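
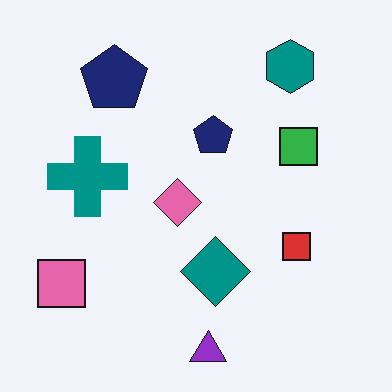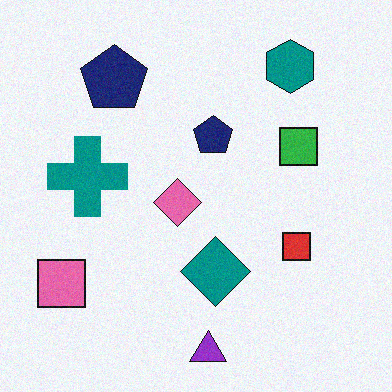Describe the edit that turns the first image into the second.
Degraded with a light layer of grain.

Random speckle covers the whole image, including the flat background.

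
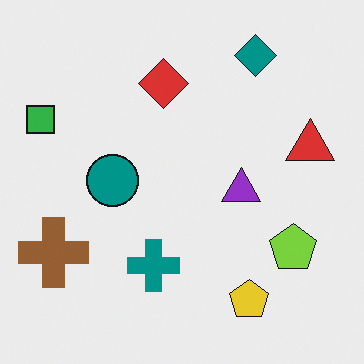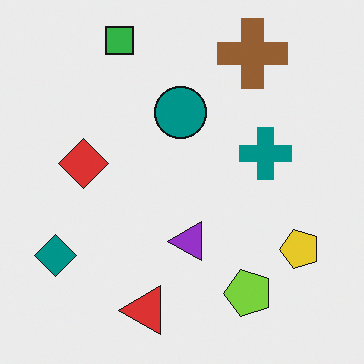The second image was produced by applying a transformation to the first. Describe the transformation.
The image was transposed (reflected across the top-left ↔ bottom-right diagonal).

Shapes have swapped their row and column positions — what was in the top-right is now in the bottom-left — a diagonal reflection.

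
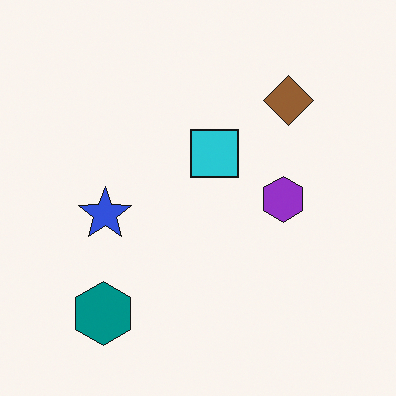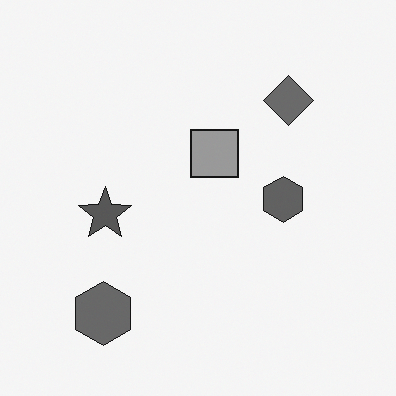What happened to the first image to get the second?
This is the original image converted to grayscale.

All color is removed — every shape is now a shade of grey.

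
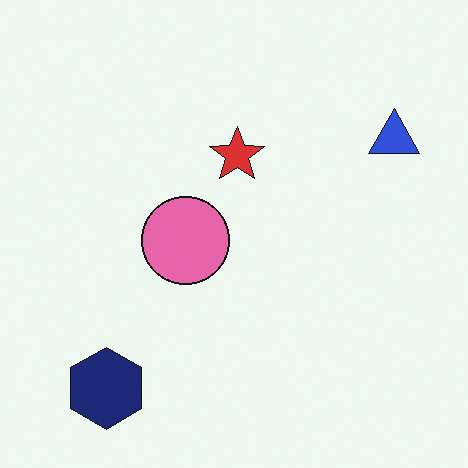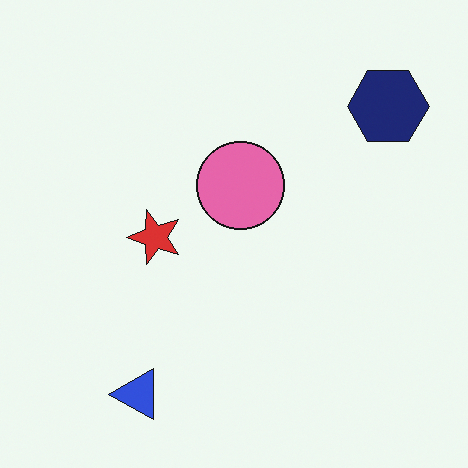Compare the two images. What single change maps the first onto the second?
The image was transposed (reflected across the top-left ↔ bottom-right diagonal).

Shapes have swapped their row and column positions — what was in the top-right is now in the bottom-left — a diagonal reflection.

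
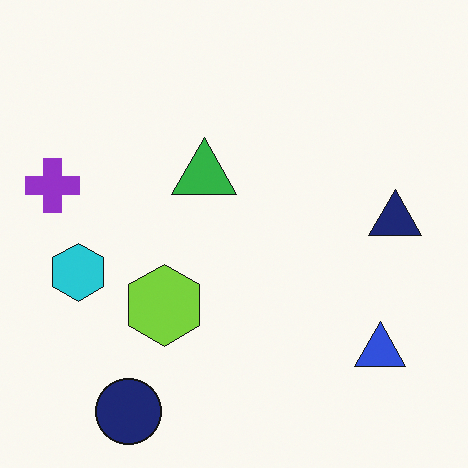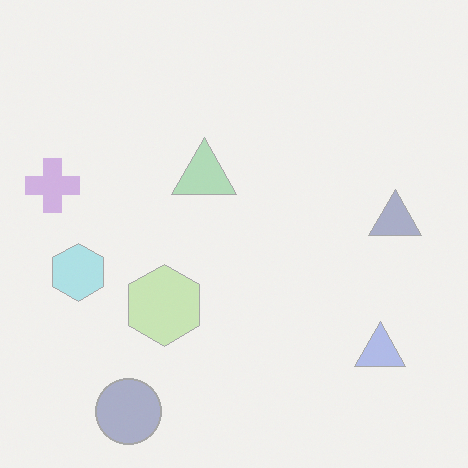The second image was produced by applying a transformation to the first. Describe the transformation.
Washed out (contrast reduced).

Tones are pushed toward mid-grey across the whole image — a global contrast change.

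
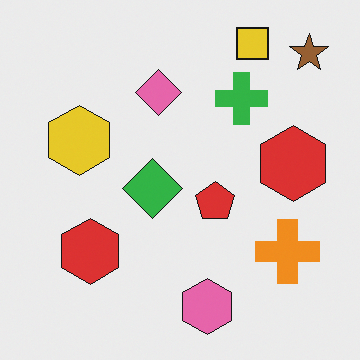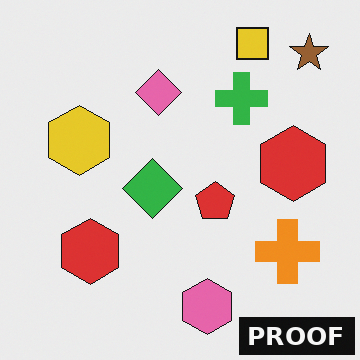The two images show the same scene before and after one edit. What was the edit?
It was watermarked with the text "PROOF" in the lower-right corner.

A dark label reading "PROOF" appears in the lower-right corner.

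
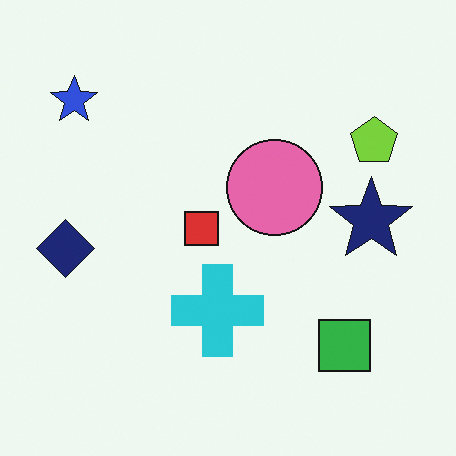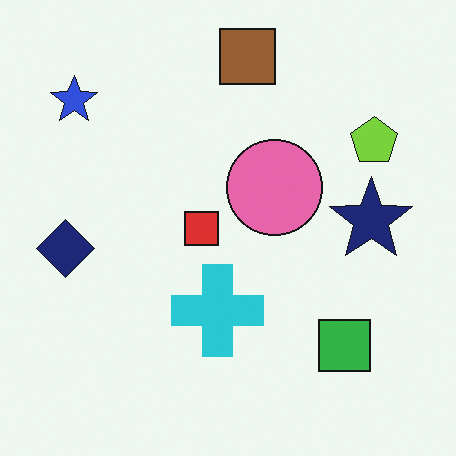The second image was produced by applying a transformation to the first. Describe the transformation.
This is the original image overlaid with an additional brown square.

A brown square appears in the second image that is absent from the first.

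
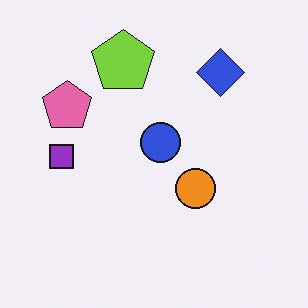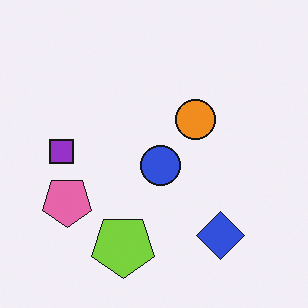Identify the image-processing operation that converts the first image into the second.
Flipped vertically (top ↔ bottom).

The lime pentagon is in the top of the first image and the bottom of the second — shapes on opposite sides of the horizontal midline have swapped in a mirror flip.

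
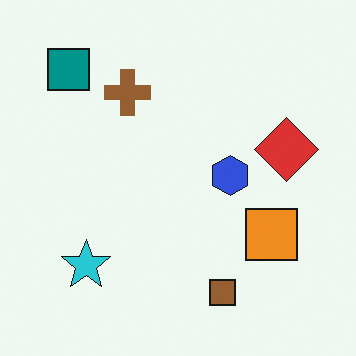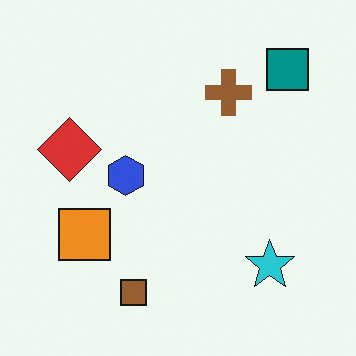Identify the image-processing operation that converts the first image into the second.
The transformation is: flipped horizontally (left ↔ right).

The teal square is in the top-left of the first image and the top-right of the second — shapes on opposite sides of the vertical midline have swapped in a mirror flip.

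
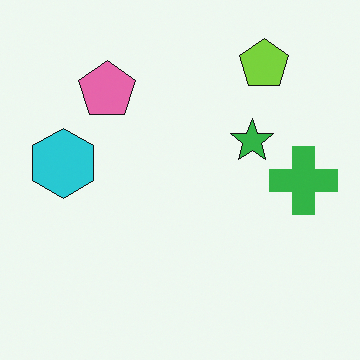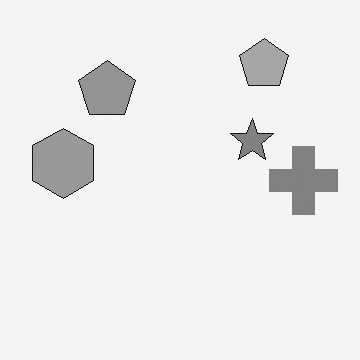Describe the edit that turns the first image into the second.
Converted to grayscale.

All color is removed — every shape is now a shade of grey.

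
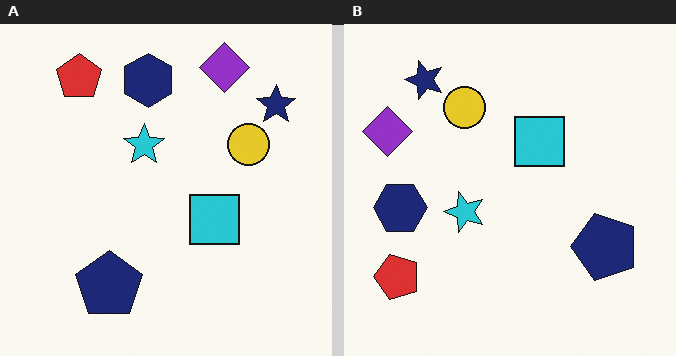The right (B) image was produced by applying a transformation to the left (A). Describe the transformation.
It was rotated 90° counter-clockwise.

The red pentagon sits in the top-left of the left (A) image and the bottom-left of the right (B) — consistent with a whole-image 90° counter-clockwise rotation.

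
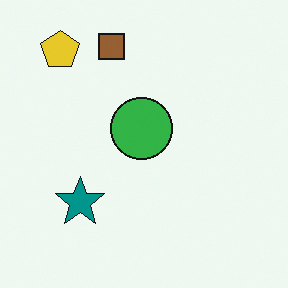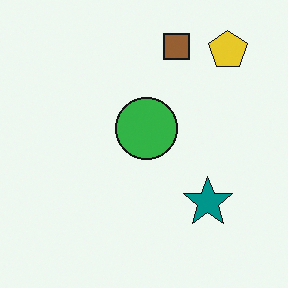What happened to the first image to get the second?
Flipped horizontally (left ↔ right).

The yellow pentagon is in the top-left of the first image and the top-right of the second — shapes on opposite sides of the vertical midline have swapped in a mirror flip.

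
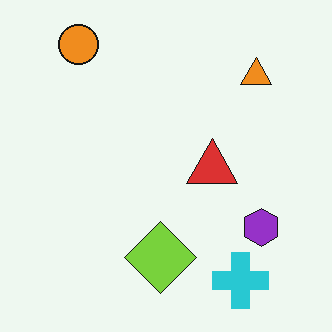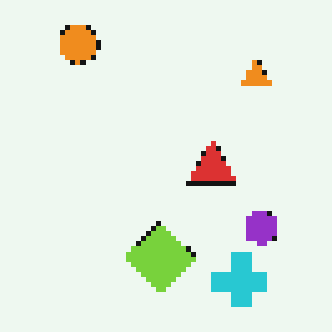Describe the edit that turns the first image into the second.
The second image is the first lightly pixelated (a mild mosaic effect).

Shapes are reduced to large square blocks; fine edges and outlines are lost — a downscale-then-upscale (mosaic) effect.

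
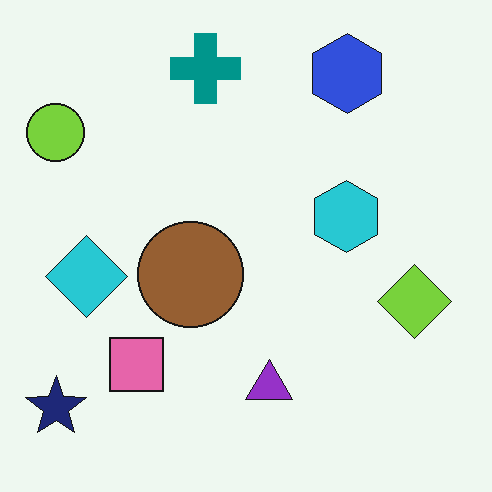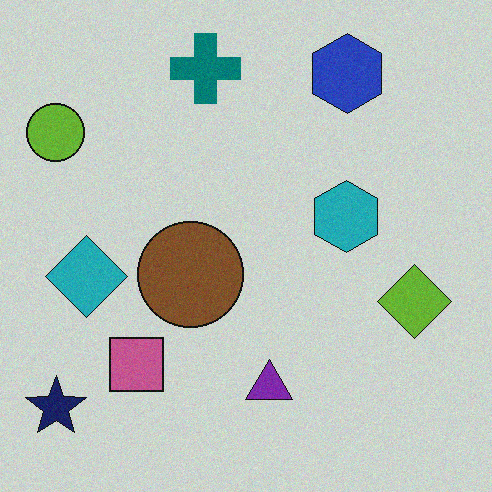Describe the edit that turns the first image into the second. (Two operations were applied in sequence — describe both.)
The image was slightly darkened, then degraded with subtle gaussian noise.

Every pixel — background and shapes alike — is uniformly darkened. Random speckle covers the whole image, including the flat background.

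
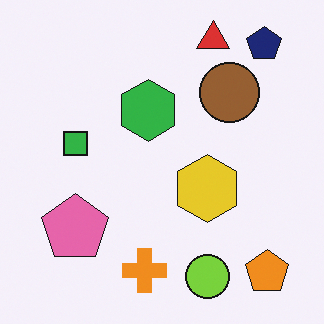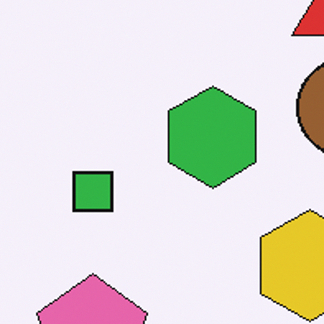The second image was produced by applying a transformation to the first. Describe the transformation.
The second image is the first cropped to a noticeably smaller region and rescaled.

The visible shapes are larger and the field of view is narrower; shapes near the original edges may be partly or wholly outside the frame — a crop-and-rescale.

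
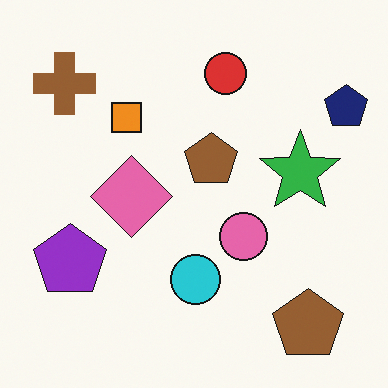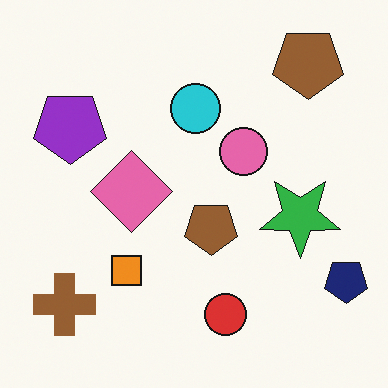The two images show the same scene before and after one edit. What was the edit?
The second image is the first flipped vertically (top ↔ bottom).

The red circle is in the top of the first image and the bottom of the second — shapes on opposite sides of the horizontal midline have swapped in a mirror flip.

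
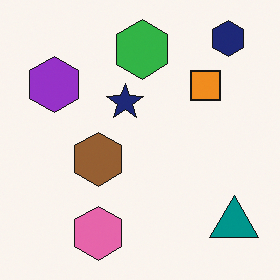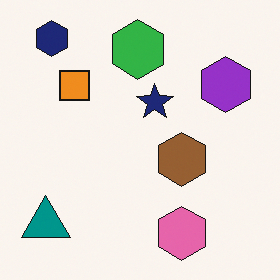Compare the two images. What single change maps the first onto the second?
The image was flipped horizontally (left ↔ right).

The teal triangle is in the bottom-right of the first image and the bottom-left of the second — shapes on opposite sides of the vertical midline have swapped in a mirror flip.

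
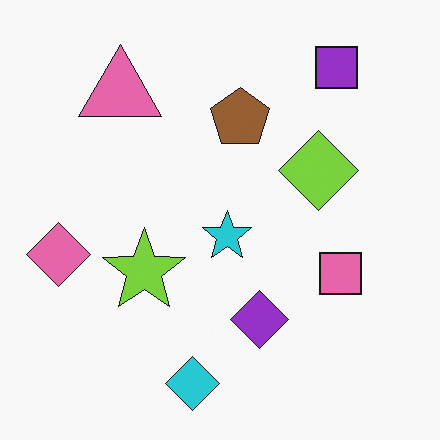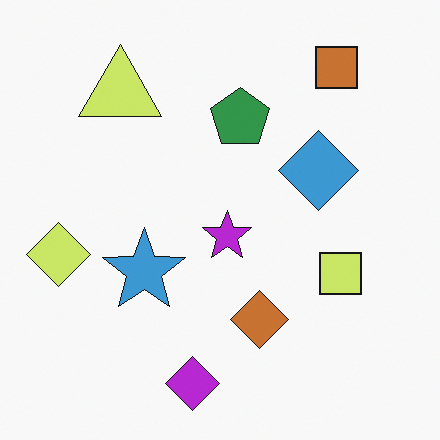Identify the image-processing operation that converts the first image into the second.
The second image is the first hue-shifted noticeably.

Every shape's color has rotated by the same amount around the hue wheel — a uniform hue shift.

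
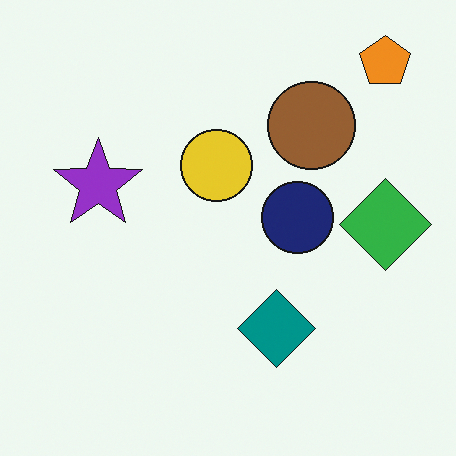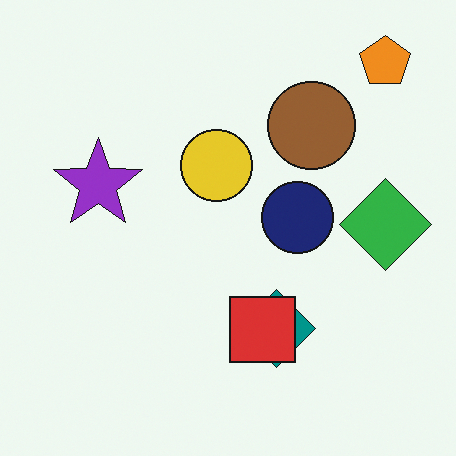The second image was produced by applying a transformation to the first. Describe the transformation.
It was overlaid with an additional red square.

A red square appears in the second image that is absent from the first.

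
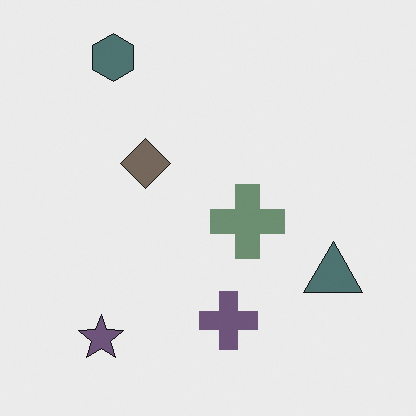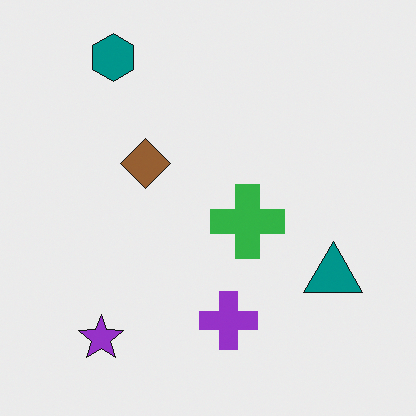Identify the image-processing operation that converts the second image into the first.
Heavily desaturated.

All colors are more muted and greyish — a global saturation change.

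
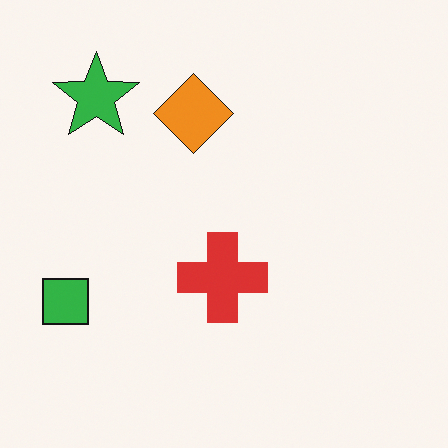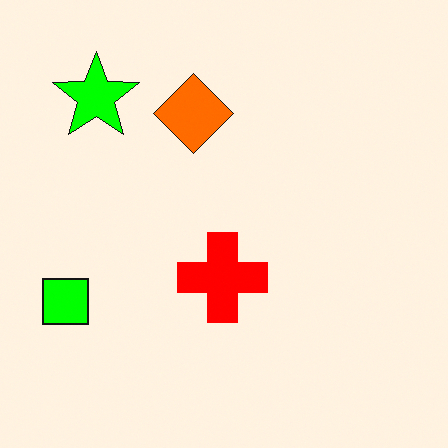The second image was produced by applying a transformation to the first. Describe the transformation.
The second image is the first heavily oversaturated.

All colors are more vivid — a global saturation change.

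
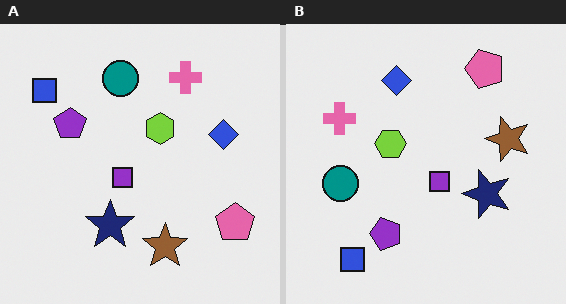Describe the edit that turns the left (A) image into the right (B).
This is the original image rotated 90° counter-clockwise.

The blue square sits in the top-left of the left (A) image and the bottom-left of the right (B) — consistent with a whole-image 90° counter-clockwise rotation.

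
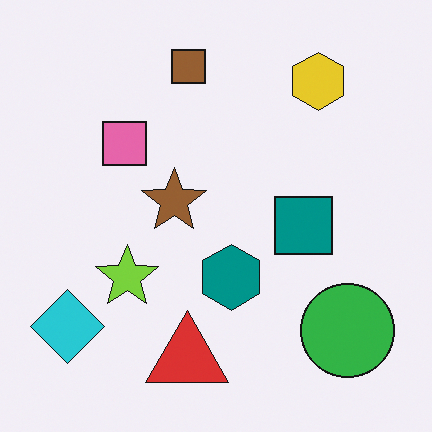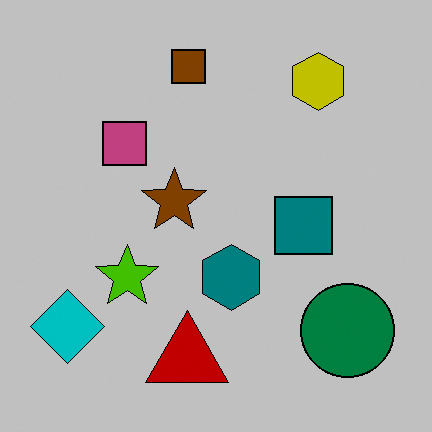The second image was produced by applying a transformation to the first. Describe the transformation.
This is the original image aggressively posterized.

Each flat color has snapped to a coarser quantized level — most visibly, the near-white background has dropped to a flat grey.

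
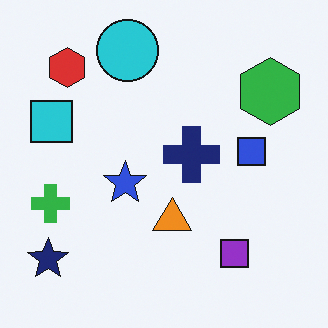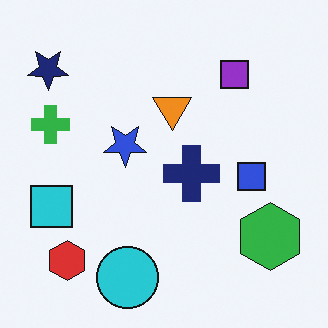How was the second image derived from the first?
The transformation is: flipped vertically (top ↔ bottom).

The cyan circle is in the top of the first image and the bottom of the second — shapes on opposite sides of the horizontal midline have swapped in a mirror flip.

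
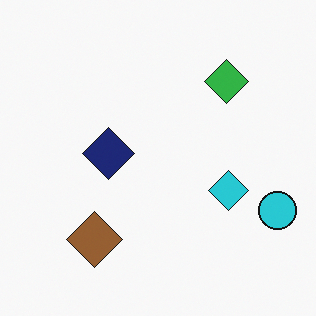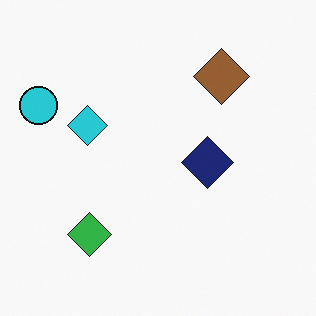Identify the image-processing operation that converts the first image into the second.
It was rotated 180°.

The cyan circle sits in the right of the first image and the top-left of the second — consistent with a whole-image 180° rotation.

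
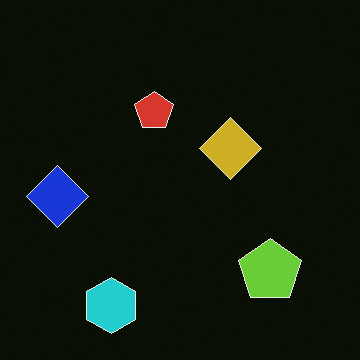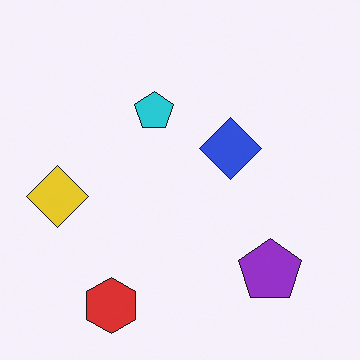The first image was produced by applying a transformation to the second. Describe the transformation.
Color-inverted (negative).

The light background has become dark and every shape's color is its complement — a photographic negative.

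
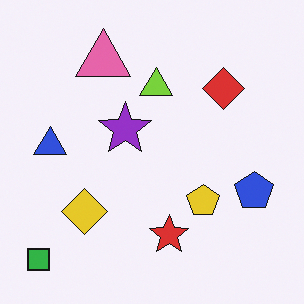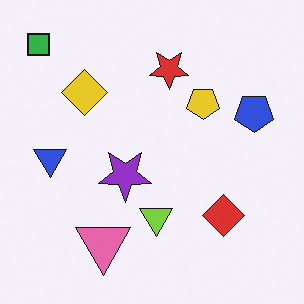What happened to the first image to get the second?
The transformation is: flipped vertically (top ↔ bottom).

The green square is in the bottom-left of the first image and the top-left of the second — shapes on opposite sides of the horizontal midline have swapped in a mirror flip.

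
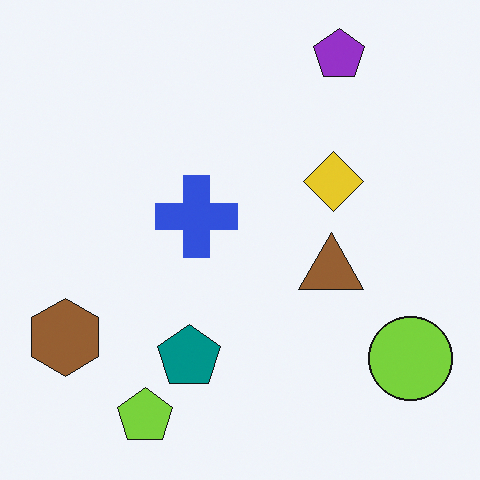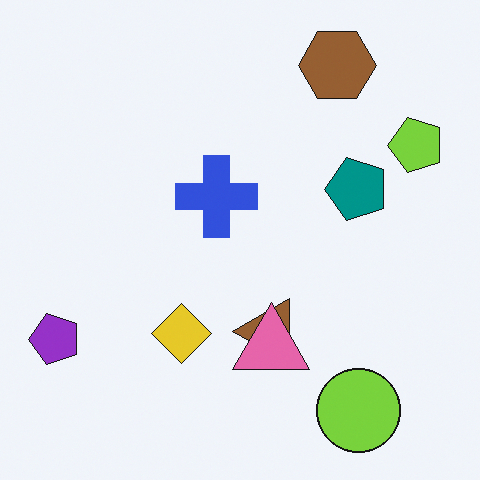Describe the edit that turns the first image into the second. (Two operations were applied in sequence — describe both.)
The transformation is: transposed (reflected across the top-left ↔ bottom-right diagonal), then overlaid with an additional pink triangle.

Shapes have swapped their row and column positions — what was in the top-right is now in the bottom-left — a diagonal reflection. A pink triangle appears in the second image that is absent from the first.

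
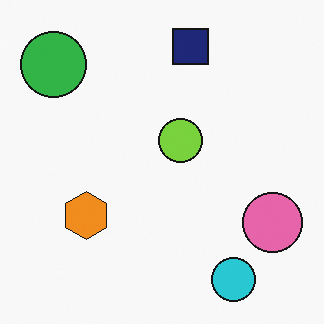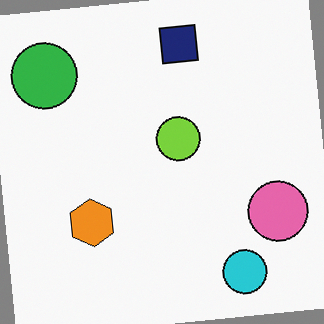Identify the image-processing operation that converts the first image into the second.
The image was rotated counter-clockwise by a few degrees.

Every shape is tilted by the same angle and the image corners show triangular fill wedges — a whole-image rotation by a non-right angle.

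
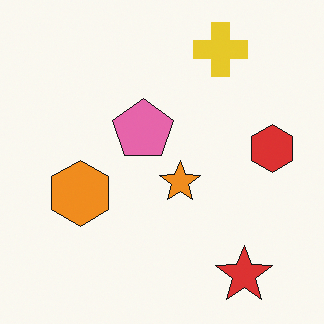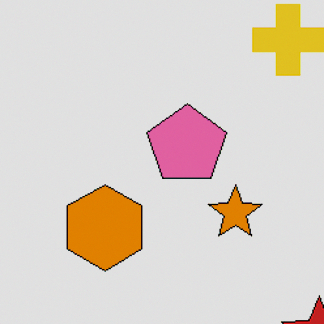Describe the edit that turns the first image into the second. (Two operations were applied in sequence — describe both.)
The second image is the first cropped to a modestly smaller region and rescaled, then posterized to a reduced palette.

The visible shapes are larger and the field of view is narrower; shapes near the original edges may be partly or wholly outside the frame — a crop-and-rescale. Each flat color has snapped to a coarser quantized level — most visibly, the near-white background has dropped to a flat grey.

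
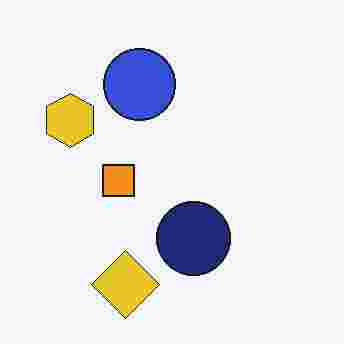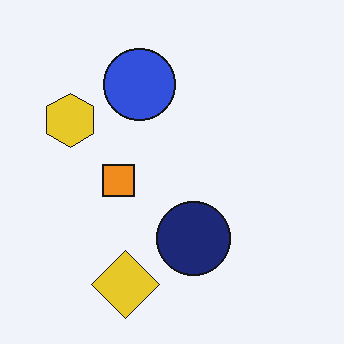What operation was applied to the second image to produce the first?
This is the original image heavily JPEG-compressed with obvious blocking artifacts.

Blocky 8×8 compression artifacts appear around shape edges and the flat background shows ringing — characteristic JPEG degradation.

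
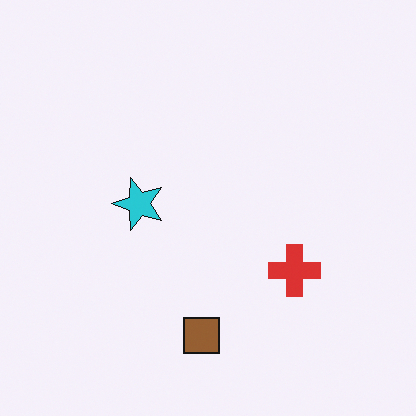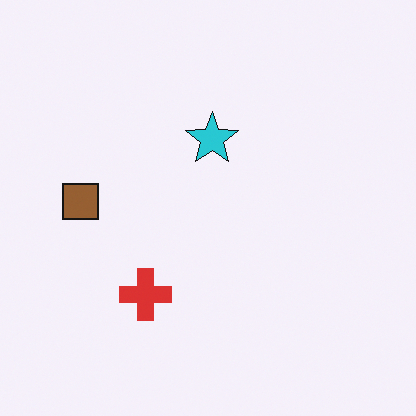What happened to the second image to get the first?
Rotated 90° counter-clockwise.

The brown square sits in the left of the second image and the bottom of the first — consistent with a whole-image 90° counter-clockwise rotation.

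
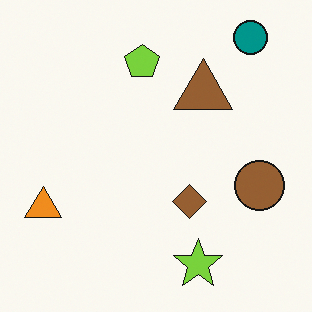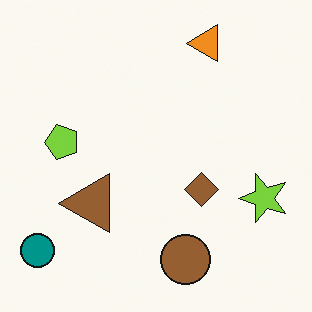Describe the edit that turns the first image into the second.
The image was transposed (reflected across the top-left ↔ bottom-right diagonal).

Shapes have swapped their row and column positions — what was in the top-right is now in the bottom-left — a diagonal reflection.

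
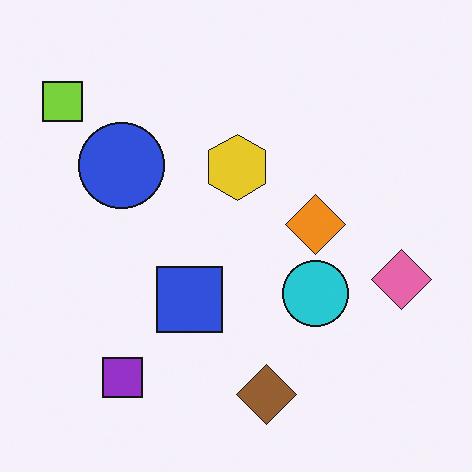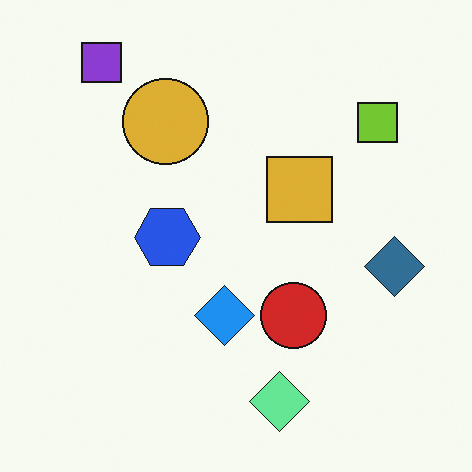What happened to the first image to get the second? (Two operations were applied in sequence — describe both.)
Transposed (reflected across the top-left ↔ bottom-right diagonal), then hue-shifted through roughly half the color wheel.

Shapes have swapped their row and column positions — what was in the top-right is now in the bottom-left — a diagonal reflection. Every shape's color has rotated by the same amount around the hue wheel — a uniform hue shift.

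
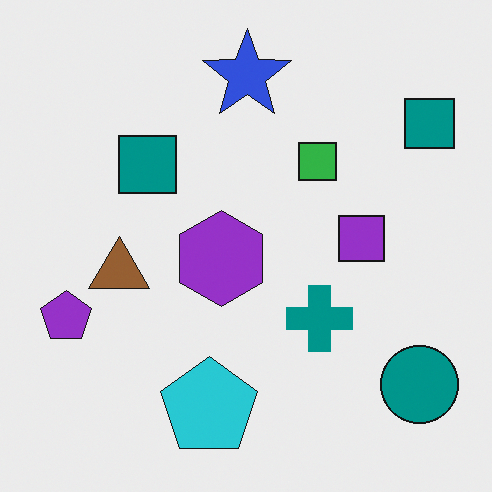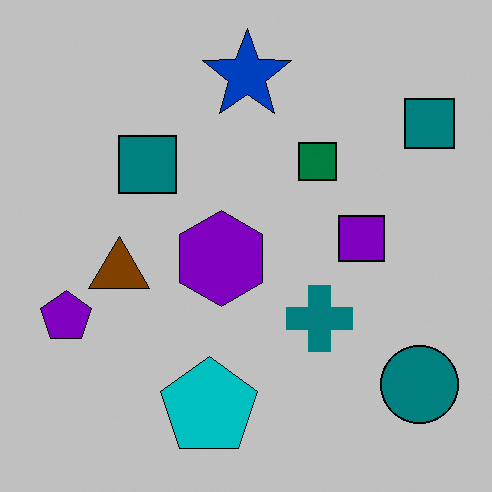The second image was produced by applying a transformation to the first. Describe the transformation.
The image was aggressively posterized.

Each flat color has snapped to a coarser quantized level — most visibly, the near-white background has dropped to a flat grey.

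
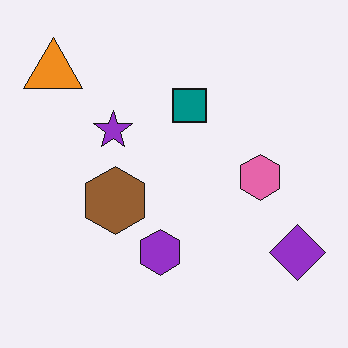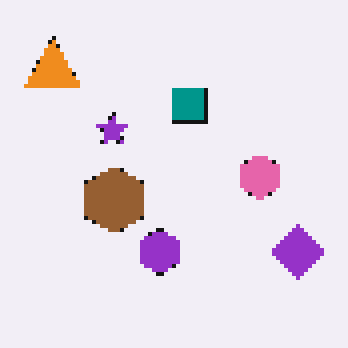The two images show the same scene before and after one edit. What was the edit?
This is the original image mildly pixelated.

Shapes are reduced to large square blocks; fine edges and outlines are lost — a downscale-then-upscale (mosaic) effect.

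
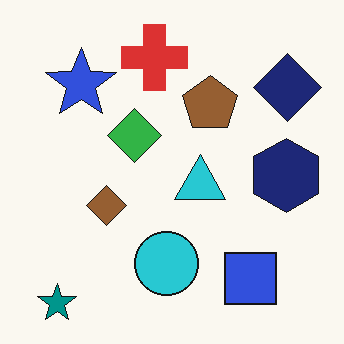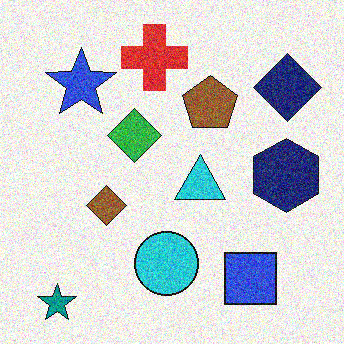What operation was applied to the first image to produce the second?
The image was degraded with a thick layer of grain.

Random speckle covers the whole image, including the flat background.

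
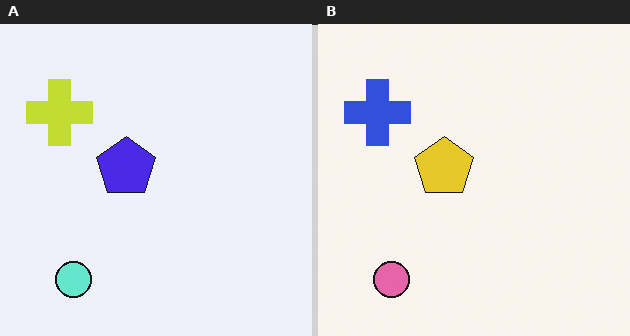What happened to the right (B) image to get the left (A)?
The transformation is: hue-shifted by a large amount.

Every shape's color has rotated by the same amount around the hue wheel — a uniform hue shift.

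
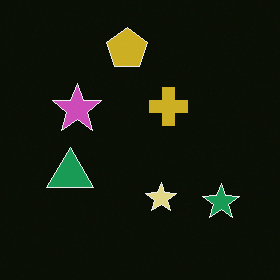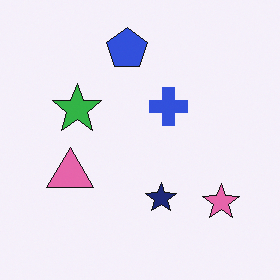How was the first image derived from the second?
The image was color-inverted (negative).

The light background has become dark and every shape's color is its complement — a photographic negative.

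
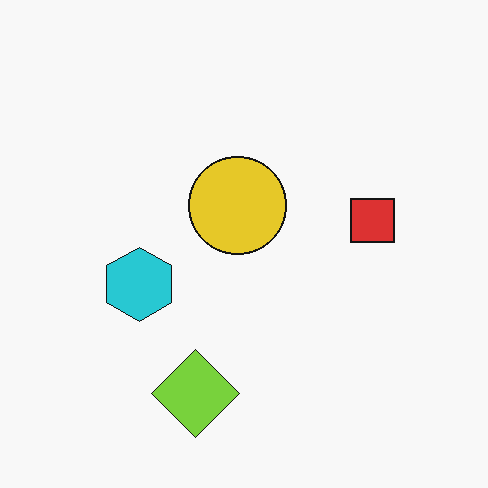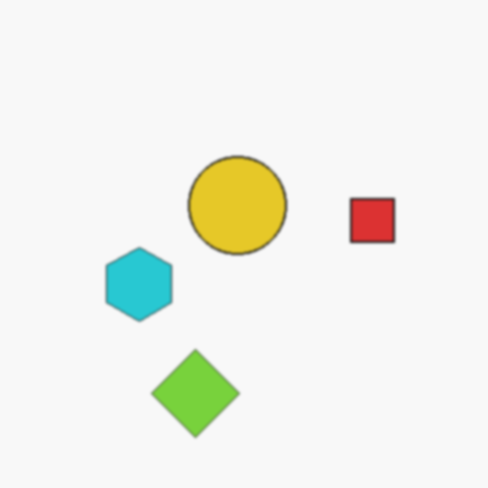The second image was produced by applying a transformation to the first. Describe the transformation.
The transformation is: given a subtle gaussian blur.

Shape edges and outlines are uniformly softened across the whole image.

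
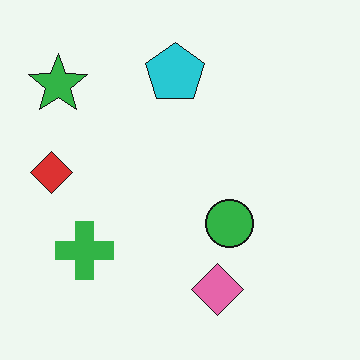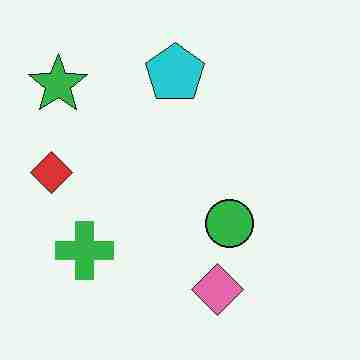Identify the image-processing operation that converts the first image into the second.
It was heavily JPEG-compressed with obvious blocking artifacts.

Blocky 8×8 compression artifacts appear around shape edges and the flat background shows ringing — characteristic JPEG degradation.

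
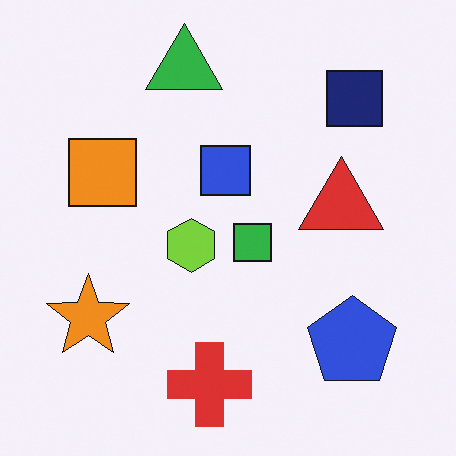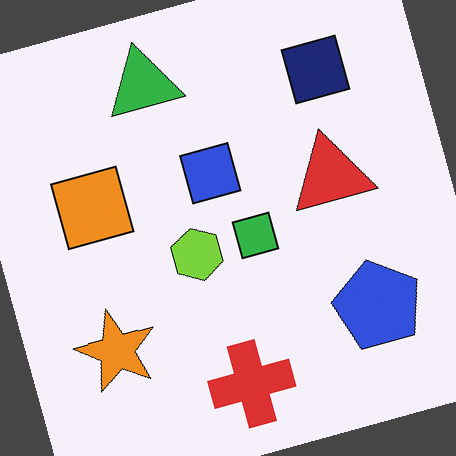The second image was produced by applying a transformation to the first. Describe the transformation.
The image was rotated counter-clockwise by a moderate amount.

Every shape is tilted by the same angle and the image corners show triangular fill wedges — a whole-image rotation by a non-right angle.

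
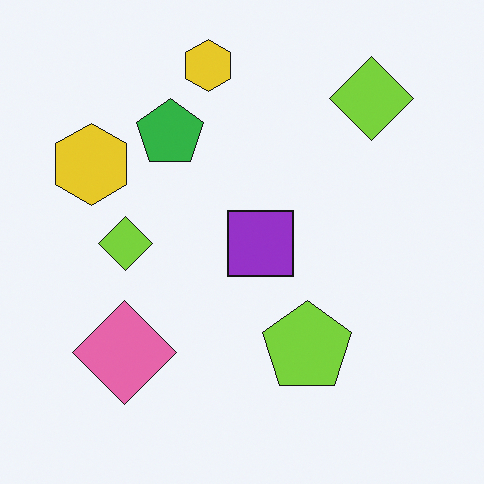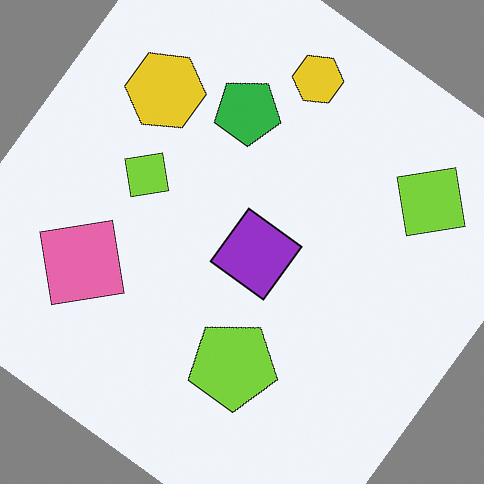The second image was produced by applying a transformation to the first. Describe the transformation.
The image was rotated clockwise by a large amount — several tens of degrees.

Every shape is tilted by the same angle and the image corners show triangular fill wedges — a whole-image rotation by a non-right angle.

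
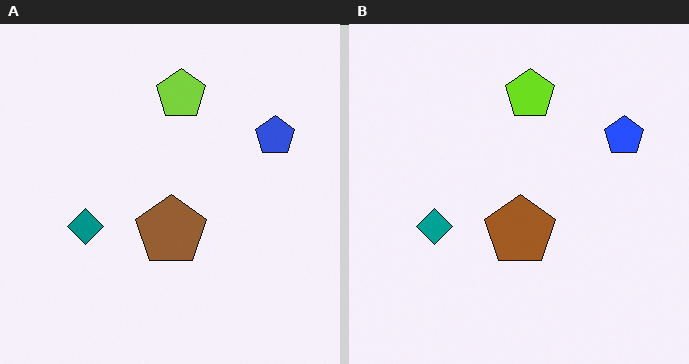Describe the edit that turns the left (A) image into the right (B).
The right (B) image is the left (A) slightly oversaturated.

All colors are more vivid — a global saturation change.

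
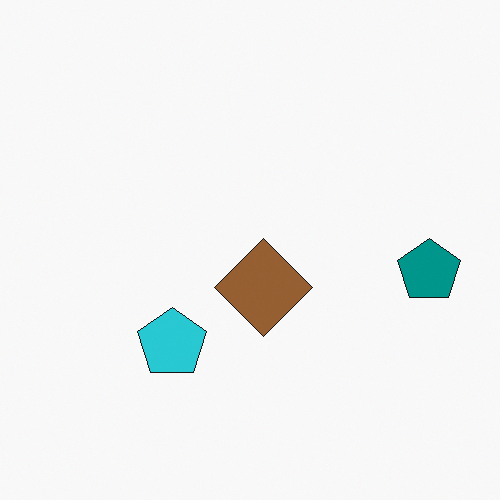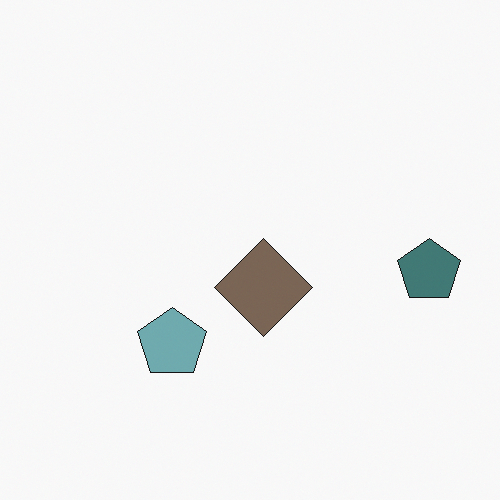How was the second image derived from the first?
Heavily desaturated.

All colors are more muted and greyish — a global saturation change.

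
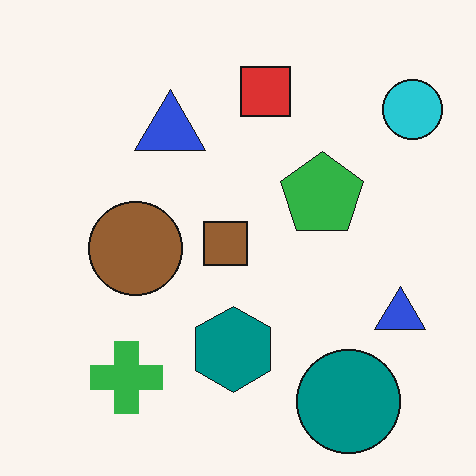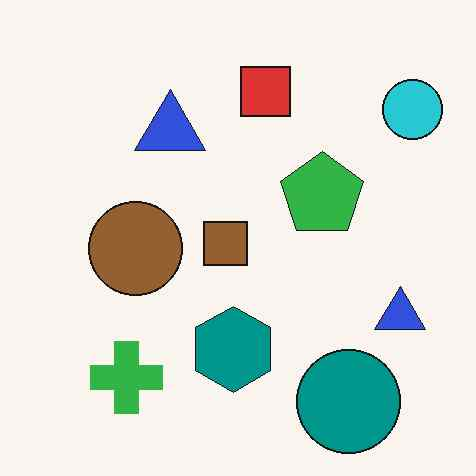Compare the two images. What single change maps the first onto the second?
It was JPEG-compressed with visible artifacts.

Blocky 8×8 compression artifacts appear around shape edges and the flat background shows ringing — characteristic JPEG degradation.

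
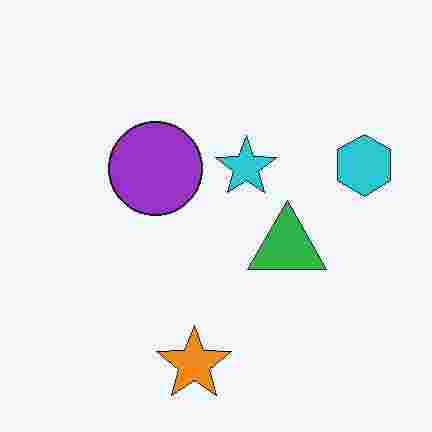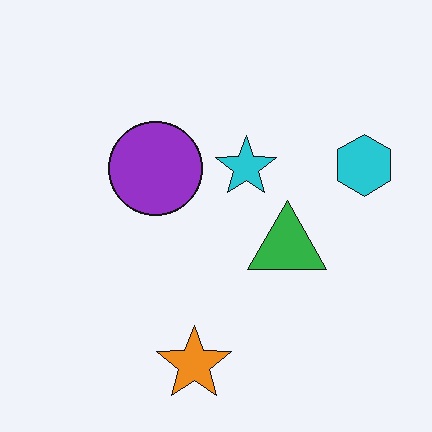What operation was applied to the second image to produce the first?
The image was heavily JPEG-compressed with obvious blocking artifacts.

Blocky 8×8 compression artifacts appear around shape edges and the flat background shows ringing — characteristic JPEG degradation.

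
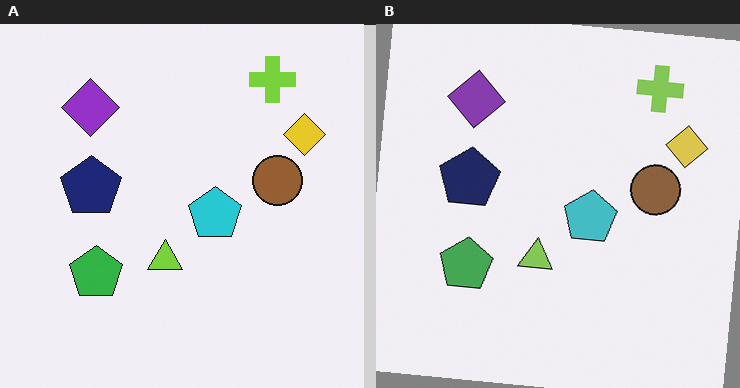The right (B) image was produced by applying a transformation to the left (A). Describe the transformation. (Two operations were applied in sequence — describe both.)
This is the original image slightly desaturated, then rotated clockwise by a small amount.

All colors are more muted and greyish — a global saturation change. Every shape is tilted by the same angle and the image corners show triangular fill wedges — a whole-image rotation by a non-right angle.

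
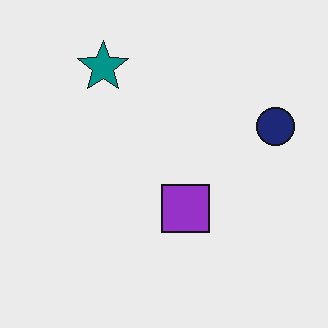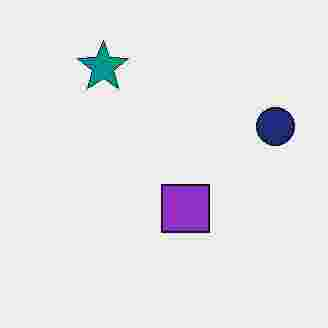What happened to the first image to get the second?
This is the original image heavily JPEG-compressed with obvious blocking artifacts.

Blocky 8×8 compression artifacts appear around shape edges and the flat background shows ringing — characteristic JPEG degradation.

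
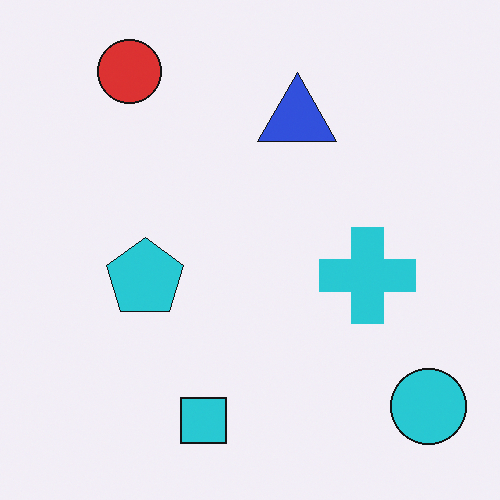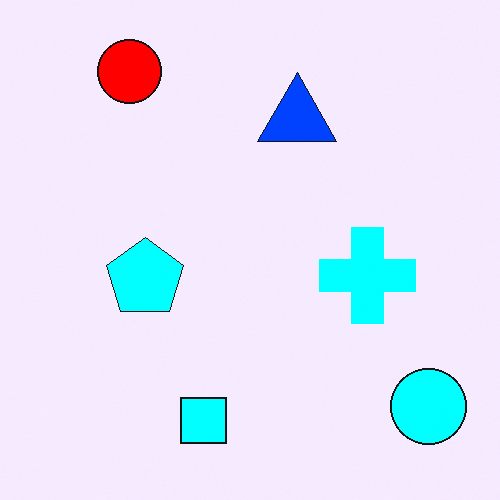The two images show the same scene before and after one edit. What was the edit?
It was heavily oversaturated.

All colors are more vivid — a global saturation change.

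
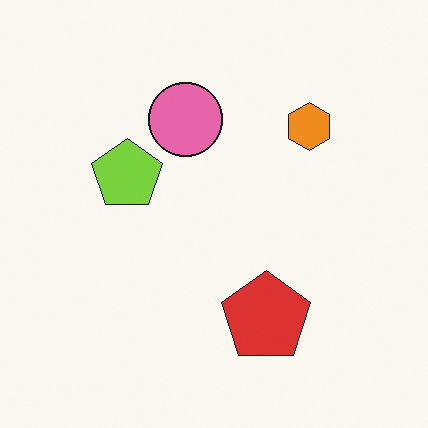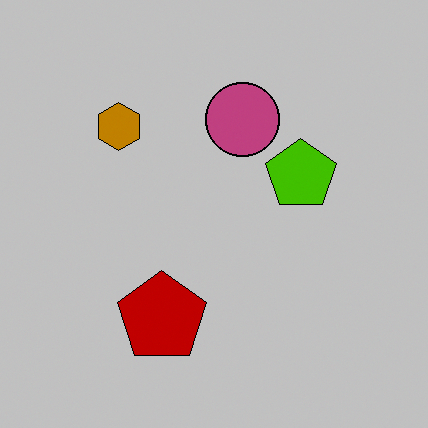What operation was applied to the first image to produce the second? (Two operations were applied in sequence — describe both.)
Aggressively posterized, then flipped horizontally (left ↔ right).

Each flat color has snapped to a coarser quantized level — most visibly, the near-white background has dropped to a flat grey. The orange hexagon is in the top-right of the first image and the top-left of the second — shapes on opposite sides of the vertical midline have swapped in a mirror flip.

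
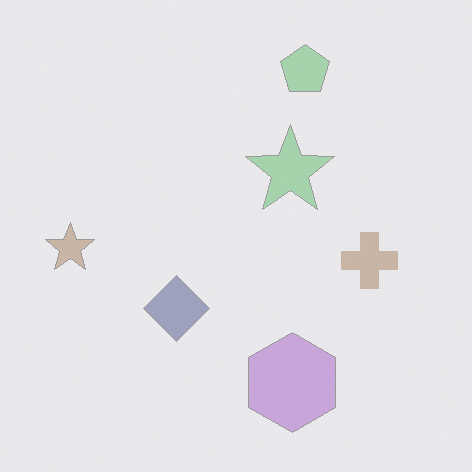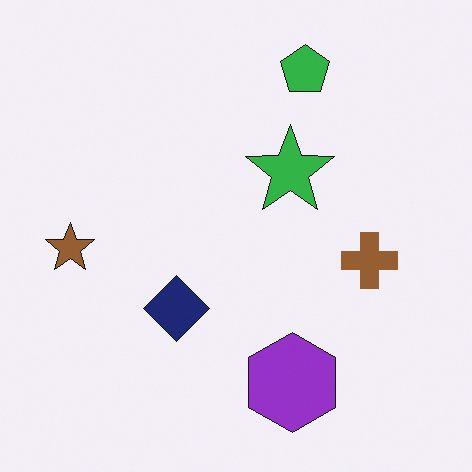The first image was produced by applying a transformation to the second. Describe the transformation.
Washed out (contrast reduced).

Tones are pushed toward mid-grey across the whole image — a global contrast change.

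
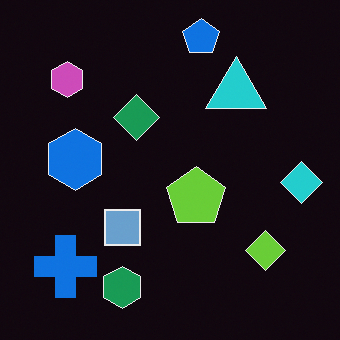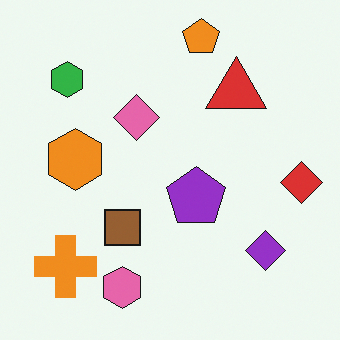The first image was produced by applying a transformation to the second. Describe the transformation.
This is the original image color-inverted (negative).

The light background has become dark and every shape's color is its complement — a photographic negative.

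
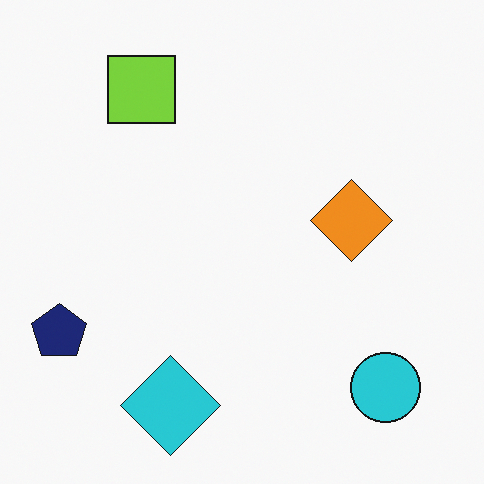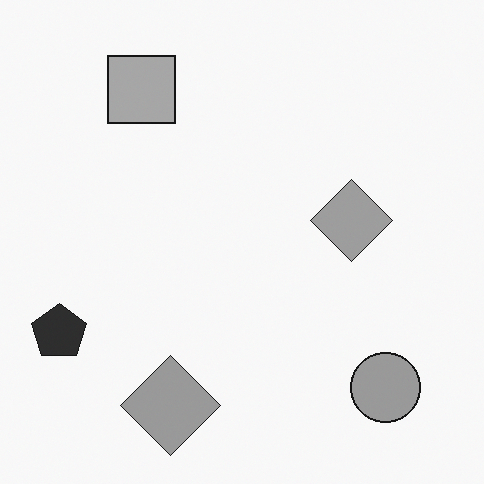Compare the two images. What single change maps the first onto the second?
Converted to grayscale.

All color is removed — every shape is now a shade of grey.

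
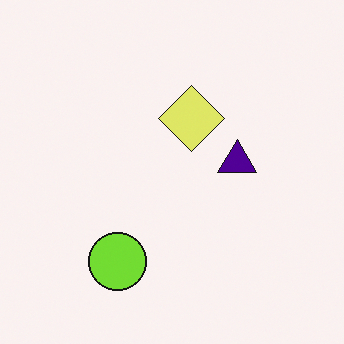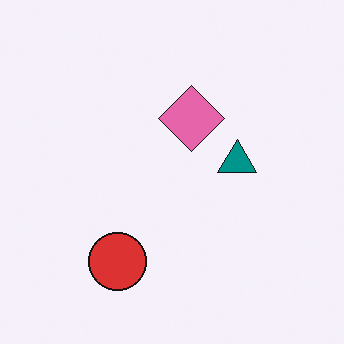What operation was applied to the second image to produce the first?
The first image is the second hue-shifted noticeably.

Every shape's color has rotated by the same amount around the hue wheel — a uniform hue shift.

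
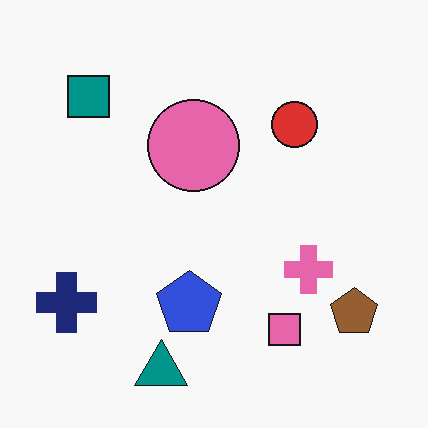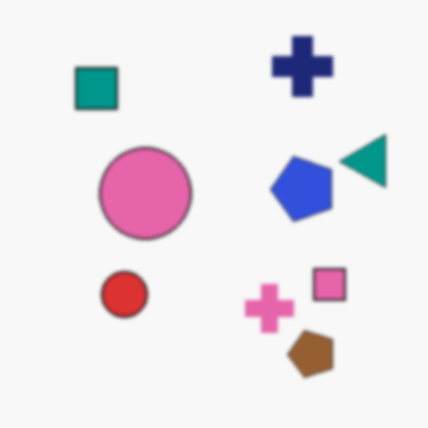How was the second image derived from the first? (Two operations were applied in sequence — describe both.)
The image was transposed (reflected across the top-left ↔ bottom-right diagonal), then given a subtle gaussian blur.

Shapes have swapped their row and column positions — what was in the top-right is now in the bottom-left — a diagonal reflection. Shape edges and outlines are uniformly softened across the whole image.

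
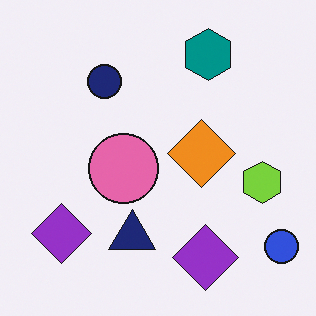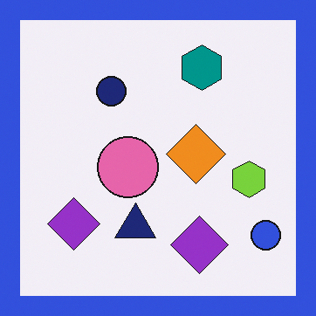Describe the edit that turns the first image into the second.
The transformation is: framed with a blue border.

A solid blue frame runs around the edge of the second image, with the content slightly shrunk inside it.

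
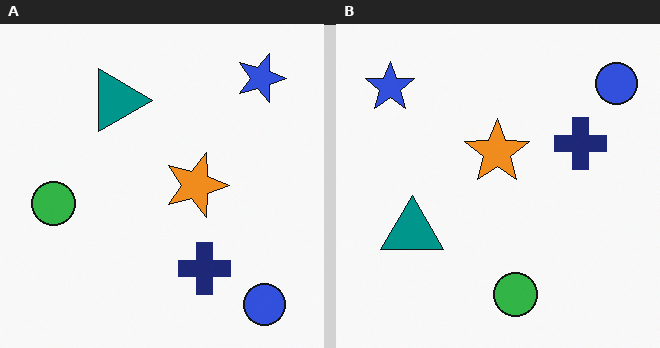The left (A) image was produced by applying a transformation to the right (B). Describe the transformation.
The left (A) image is the right (B) rotated 90° clockwise.

The blue circle sits in the top-right of the right (B) image and the bottom-right of the left (A) — consistent with a whole-image 90° clockwise rotation.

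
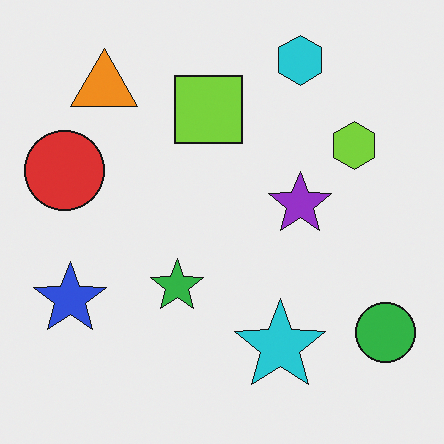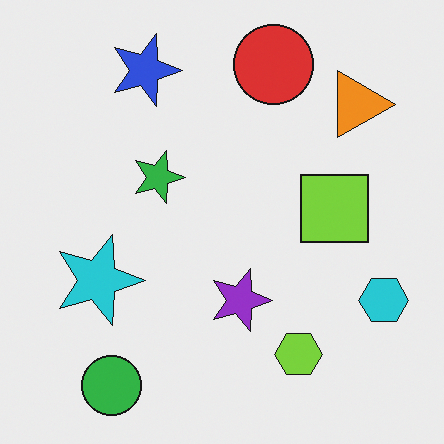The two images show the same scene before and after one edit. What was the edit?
The image was rotated 90° clockwise.

The green circle sits in the bottom-right of the first image and the bottom-left of the second — consistent with a whole-image 90° clockwise rotation.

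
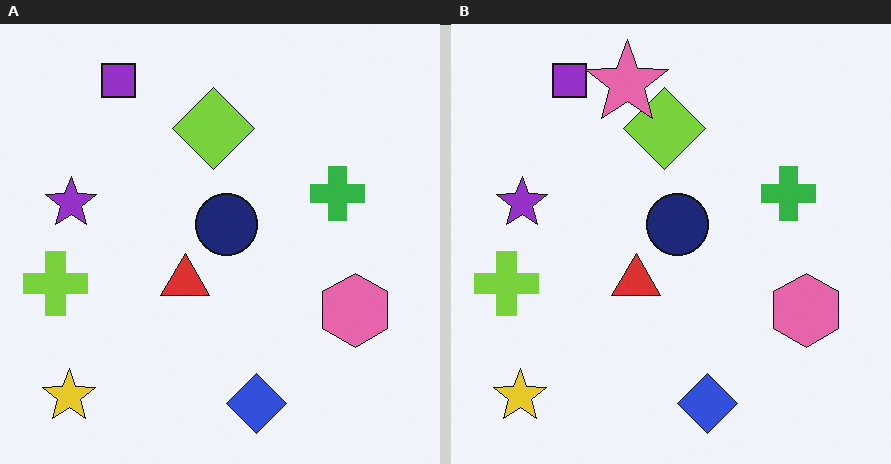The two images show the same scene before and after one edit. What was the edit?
This is the original image overlaid with an additional pink star.

A pink star appears in the right (B) image that is absent from the left (A).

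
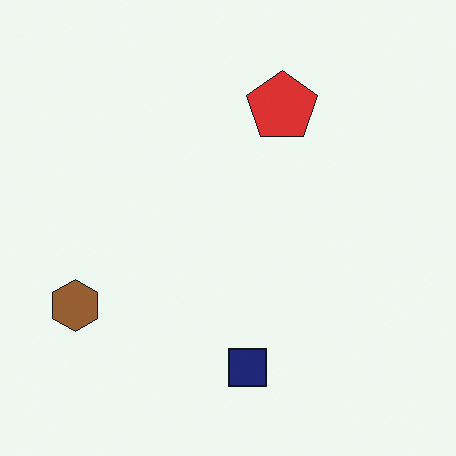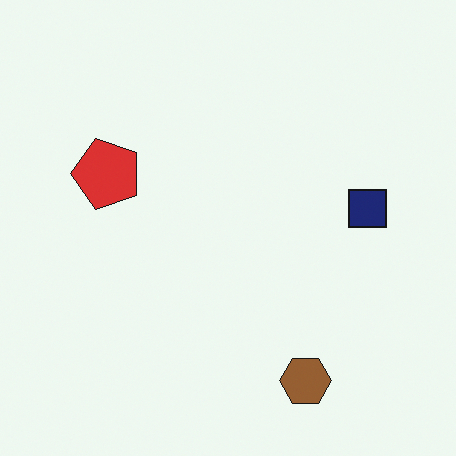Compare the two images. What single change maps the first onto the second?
It was rotated 90° counter-clockwise.

The brown hexagon sits in the bottom-left of the first image and the bottom-right of the second — consistent with a whole-image 90° counter-clockwise rotation.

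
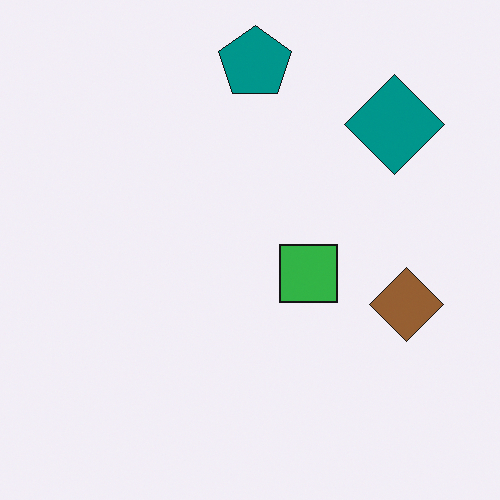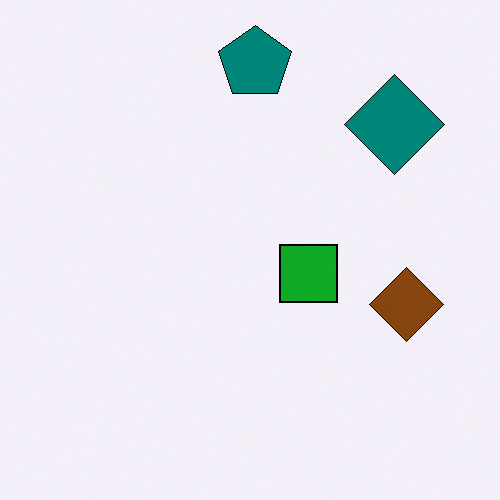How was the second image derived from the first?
Given slightly increased contrast.

Tones are pushed away from mid-grey across the whole image — a global contrast change.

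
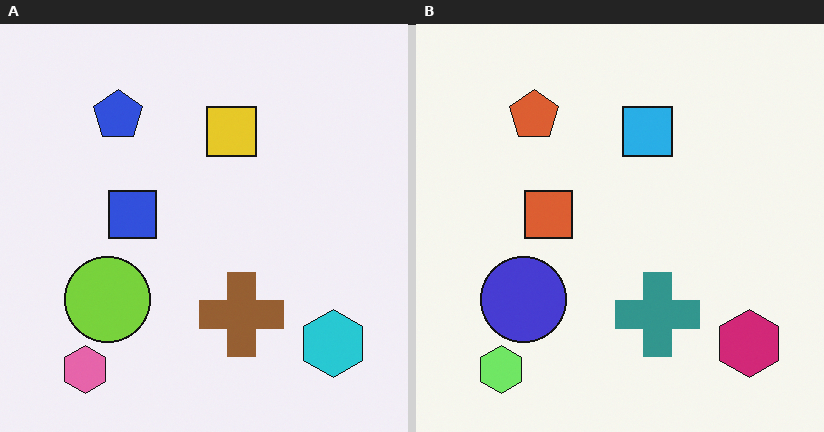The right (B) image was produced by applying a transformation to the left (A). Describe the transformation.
This is the original image hue-shifted through roughly a third of the color wheel.

Every shape's color has rotated by the same amount around the hue wheel — a uniform hue shift.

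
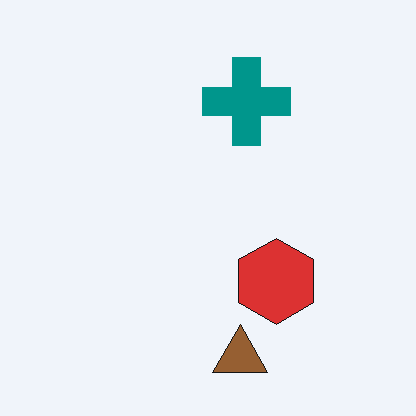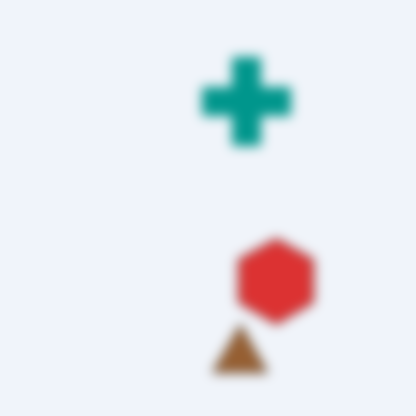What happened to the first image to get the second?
The second image is the first strongly gaussian-blurred.

Shape edges and outlines are uniformly softened across the whole image.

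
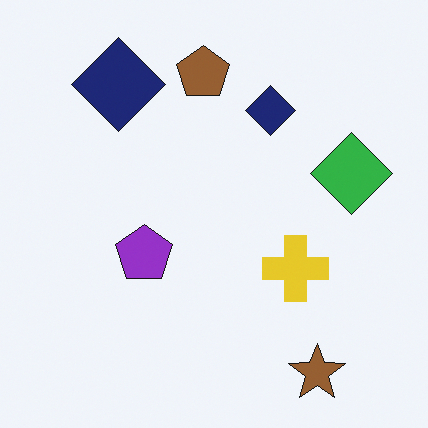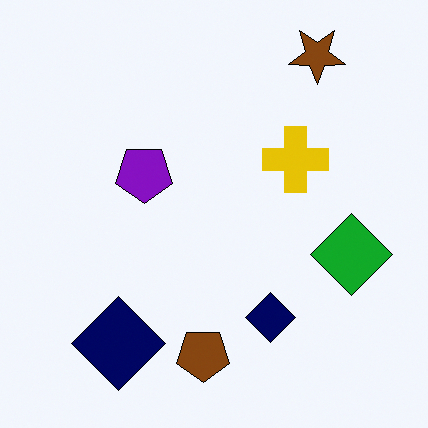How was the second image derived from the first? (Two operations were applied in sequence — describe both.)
Flipped vertically (top ↔ bottom), then given slightly increased contrast.

The brown star is in the bottom-right of the first image and the top-right of the second — shapes on opposite sides of the horizontal midline have swapped in a mirror flip. Tones are pushed away from mid-grey across the whole image — a global contrast change.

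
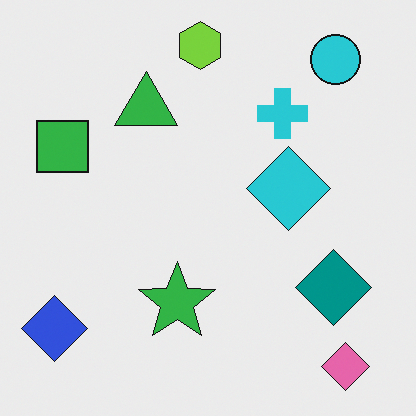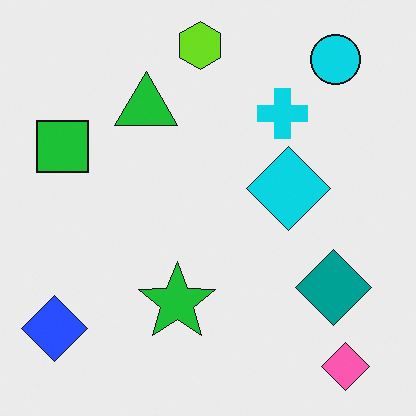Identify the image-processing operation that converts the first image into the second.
The transformation is: slightly oversaturated.

All colors are more vivid — a global saturation change.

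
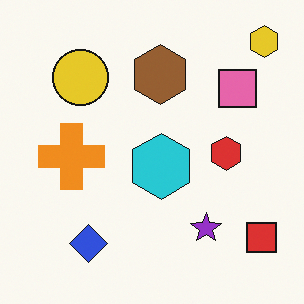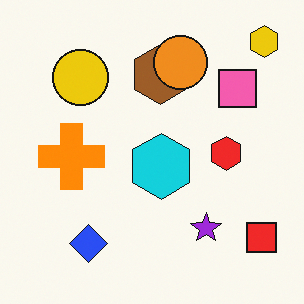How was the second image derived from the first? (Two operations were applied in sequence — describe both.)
The transformation is: slightly oversaturated, then overlaid with an additional orange circle.

All colors are more vivid — a global saturation change. An orange circle appears in the second image that is absent from the first.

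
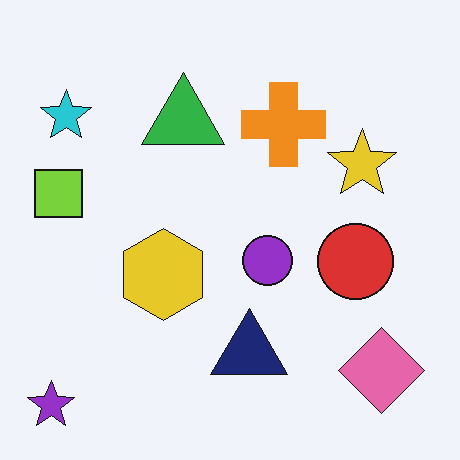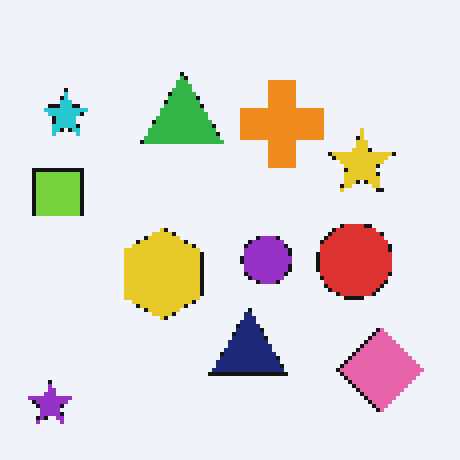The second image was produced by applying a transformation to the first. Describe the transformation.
The transformation is: mildly pixelated.

Shapes are reduced to large square blocks; fine edges and outlines are lost — a downscale-then-upscale (mosaic) effect.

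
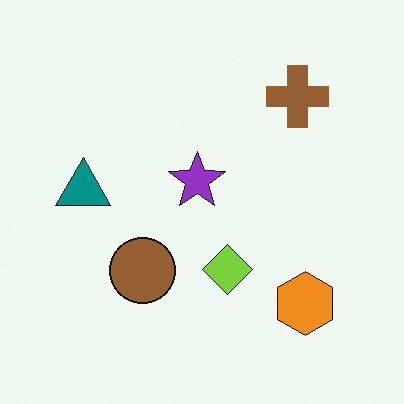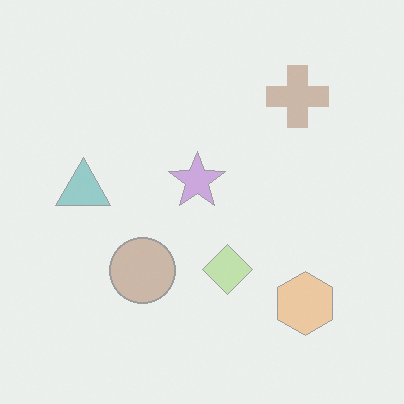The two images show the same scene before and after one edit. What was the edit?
This is the original image given much lower contrast.

Tones are pushed toward mid-grey across the whole image — a global contrast change.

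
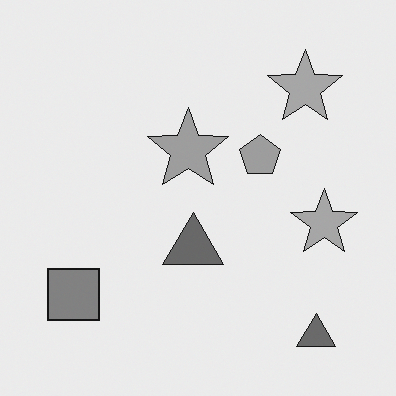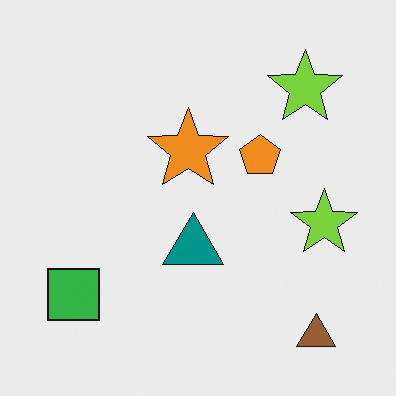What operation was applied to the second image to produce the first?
The transformation is: converted to grayscale.

All color is removed — every shape is now a shade of grey.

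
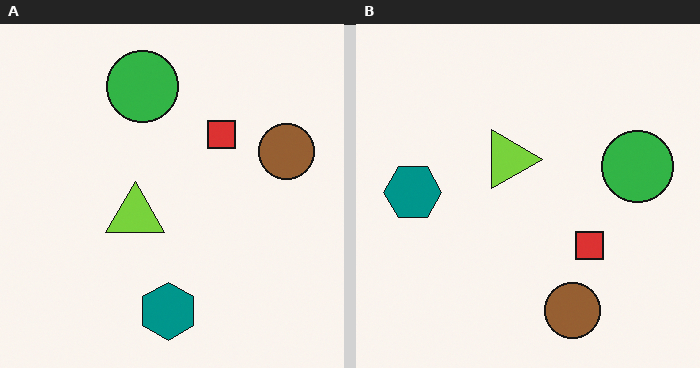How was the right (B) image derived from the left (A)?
The right (B) image is the left (A) rotated 90° clockwise.

The brown circle sits in the right of the left (A) image and the bottom of the right (B) — consistent with a whole-image 90° clockwise rotation.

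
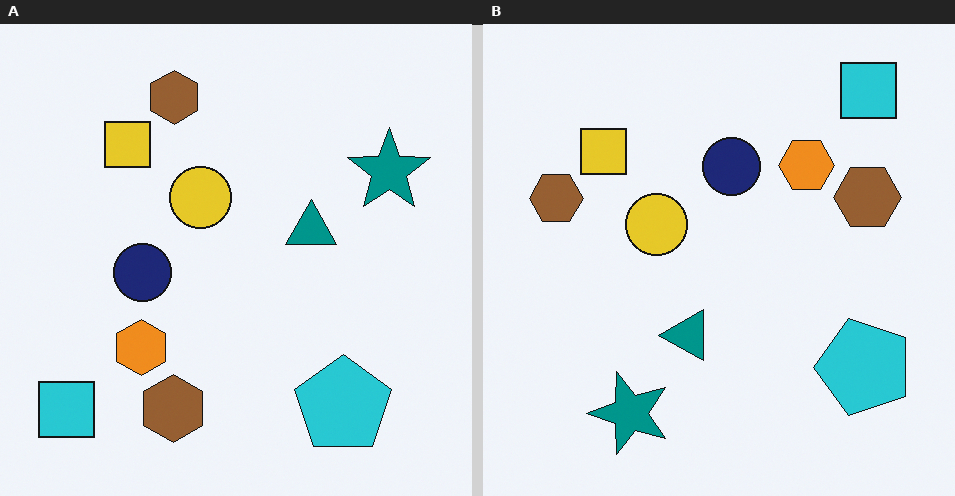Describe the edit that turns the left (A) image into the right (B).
The transformation is: transposed (reflected across the top-left ↔ bottom-right diagonal).

Shapes have swapped their row and column positions — what was in the top-right is now in the bottom-left — a diagonal reflection.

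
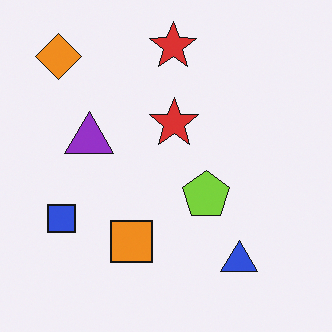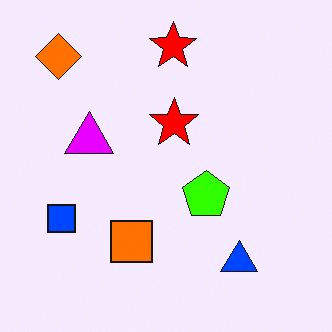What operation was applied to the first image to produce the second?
This is the original image heavily oversaturated.

All colors are more vivid — a global saturation change.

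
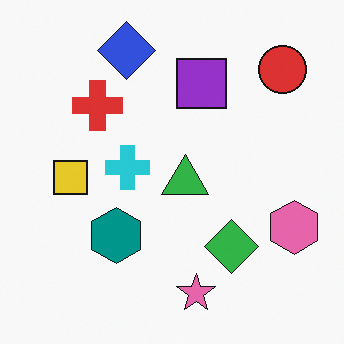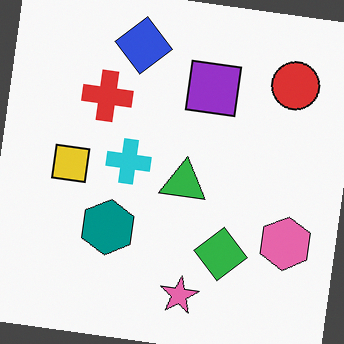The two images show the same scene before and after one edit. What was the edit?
This is the original image rotated clockwise by a few degrees.

Every shape is tilted by the same angle and the image corners show triangular fill wedges — a whole-image rotation by a non-right angle.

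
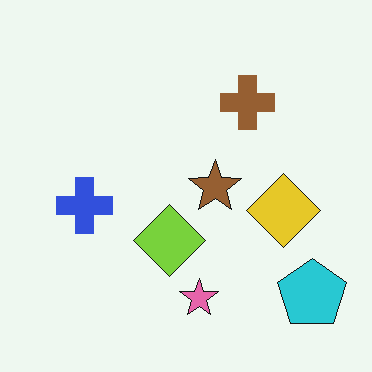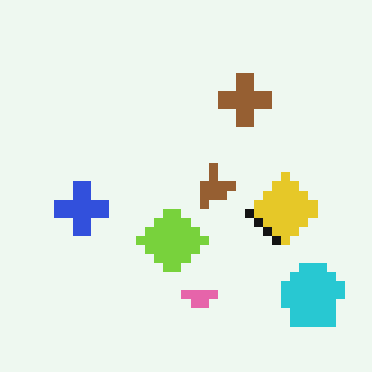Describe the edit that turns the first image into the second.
Heavily pixelated into large blocks.

Shapes are reduced to large square blocks; fine edges and outlines are lost — a downscale-then-upscale (mosaic) effect.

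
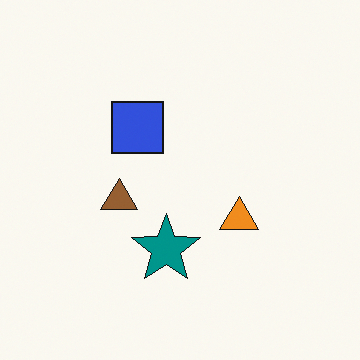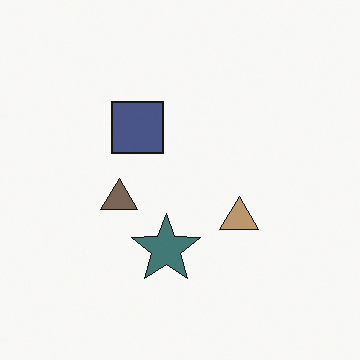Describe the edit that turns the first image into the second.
Heavily desaturated.

All colors are more muted and greyish — a global saturation change.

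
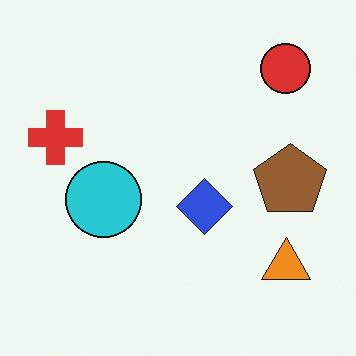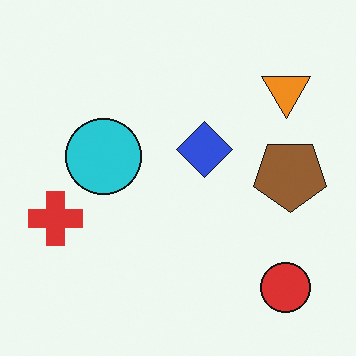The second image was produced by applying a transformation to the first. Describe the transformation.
The image was flipped vertically (top ↔ bottom).

The red circle is in the top-right of the first image and the bottom-right of the second — shapes on opposite sides of the horizontal midline have swapped in a mirror flip.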